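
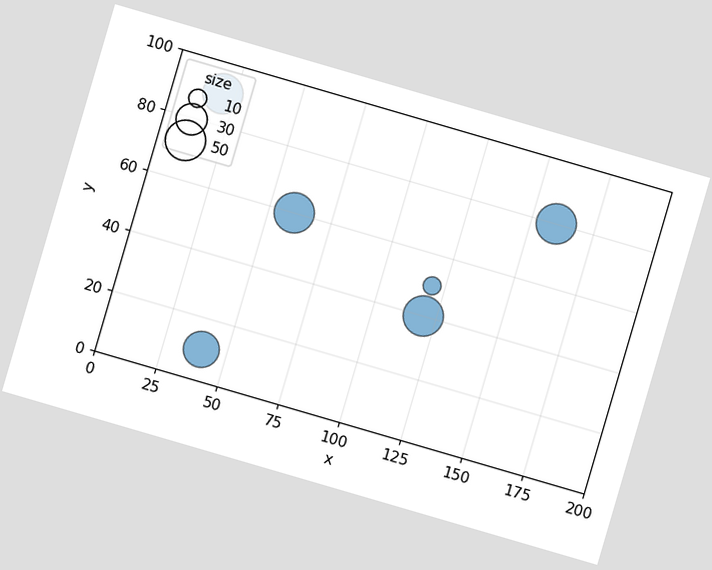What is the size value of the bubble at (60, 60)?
50

The chart is tilted about 16° clockwise. Matching the bubble at (60, 60) against the size legend gives 50.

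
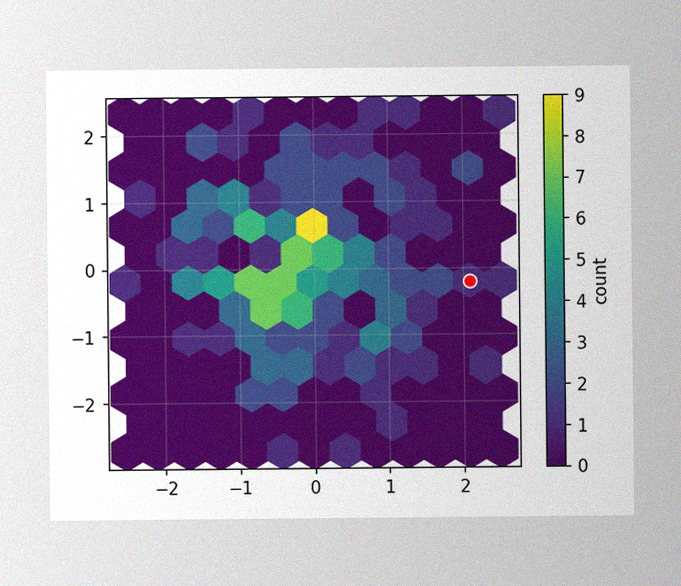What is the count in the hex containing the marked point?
1

The image has some photo noise and uneven lighting. The marked hex reads 1 on the colorbar.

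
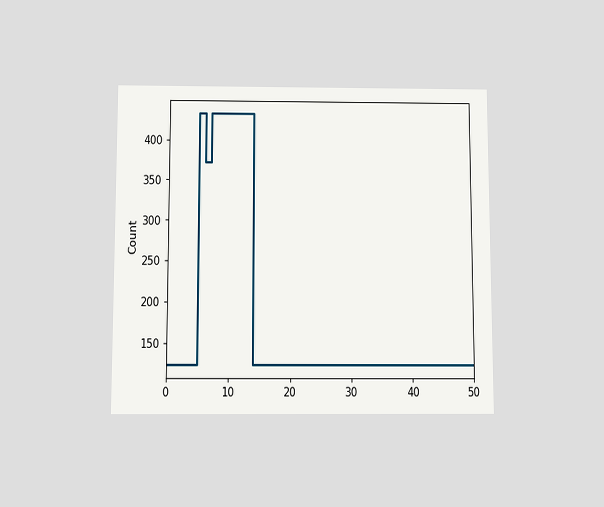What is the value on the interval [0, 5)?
124

The chart is viewed slightly from below. On [0, 5) the step sits at 124.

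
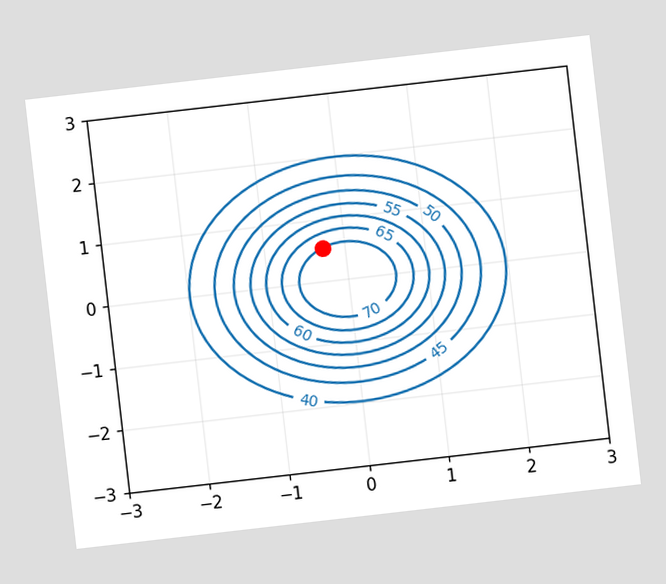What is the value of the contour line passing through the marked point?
The chart is tilted about 7° counter-clockwise. The marked point sits on the contour labelled 70.

70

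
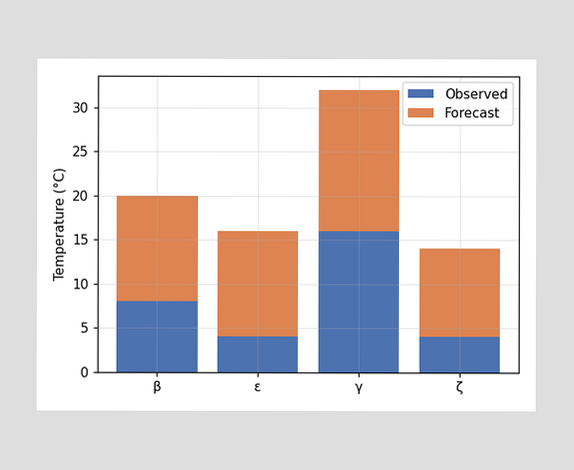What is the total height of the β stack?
The β stack's top reaches 20°C on the y-axis.

20°C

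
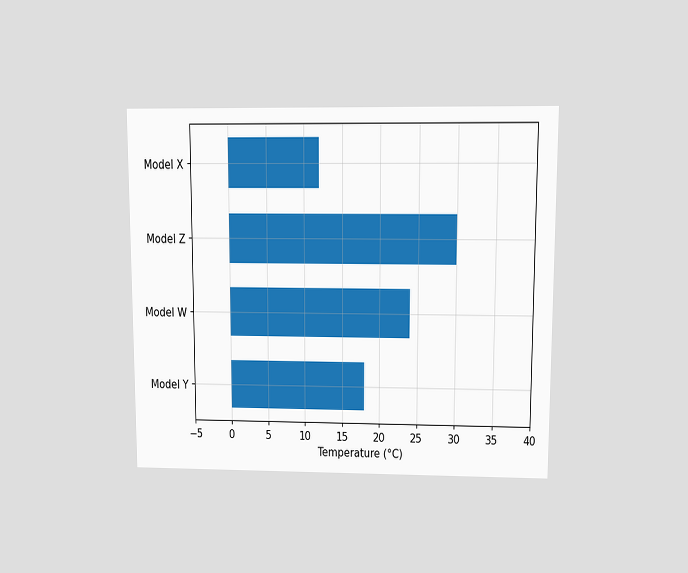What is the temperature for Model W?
The chart is viewed at a slight angle. Reading along the chart's x-axis, the Model W bar reaches 24°C.

24°C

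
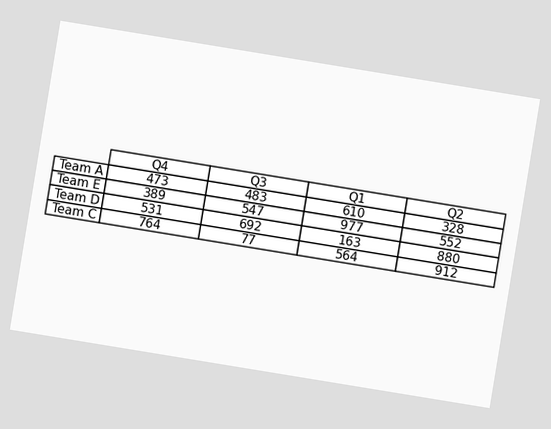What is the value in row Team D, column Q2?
880

The chart is tilted about 9° clockwise. The (Team D, Q2) cell reads 880.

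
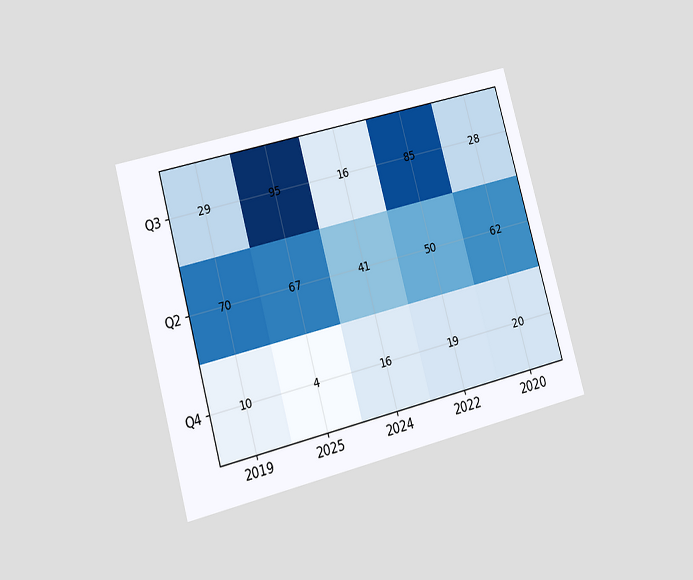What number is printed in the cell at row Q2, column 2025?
67

The chart is tilted about 15° counter-clockwise and viewed at a slight angle. The (Q2, 2025) cell reads 67.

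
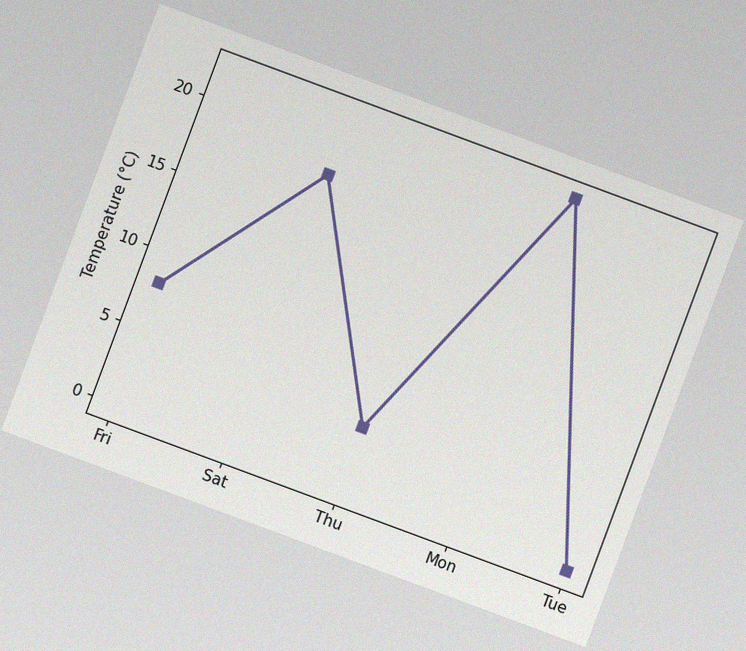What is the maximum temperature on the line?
The chart is tilted about 20° clockwise, with some photo noise. The highest point is at Mon, and reading across to the y-axis gives 22°C.

22°C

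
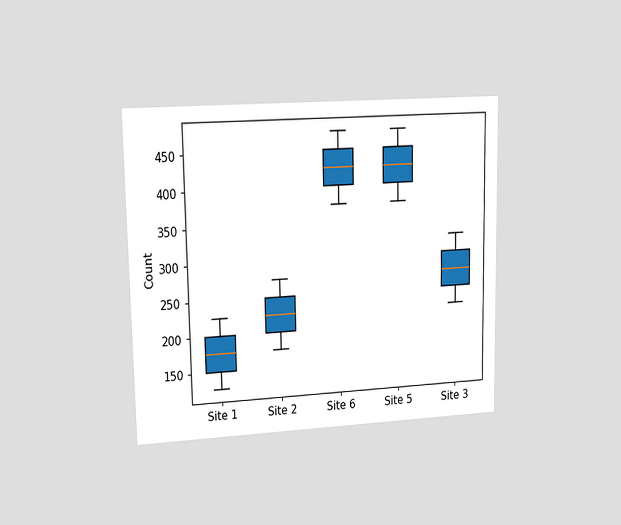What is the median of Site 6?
The chart is viewed at a slight angle. The median line in the Site 6 box sits at 425.

425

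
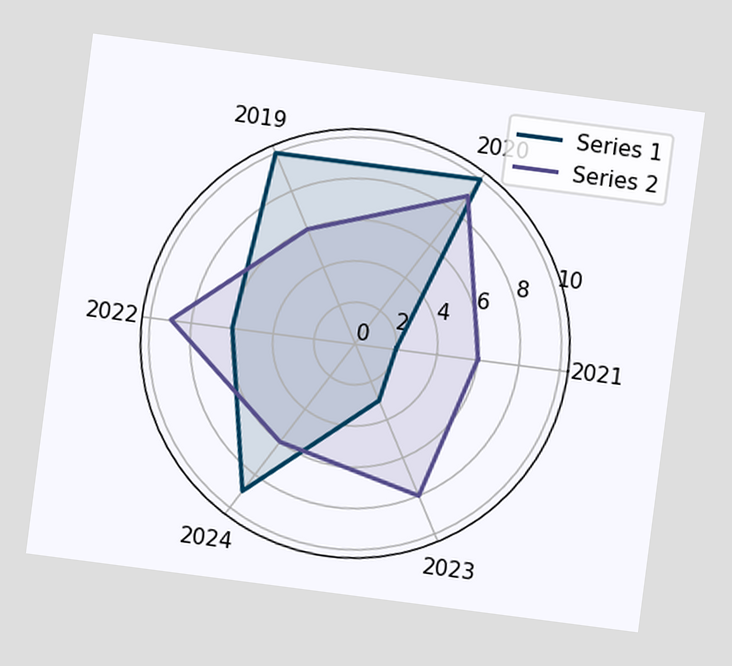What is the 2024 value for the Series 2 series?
6

The chart is tilted about 7° clockwise. On the 2024 axis, Series 2 reaches 6.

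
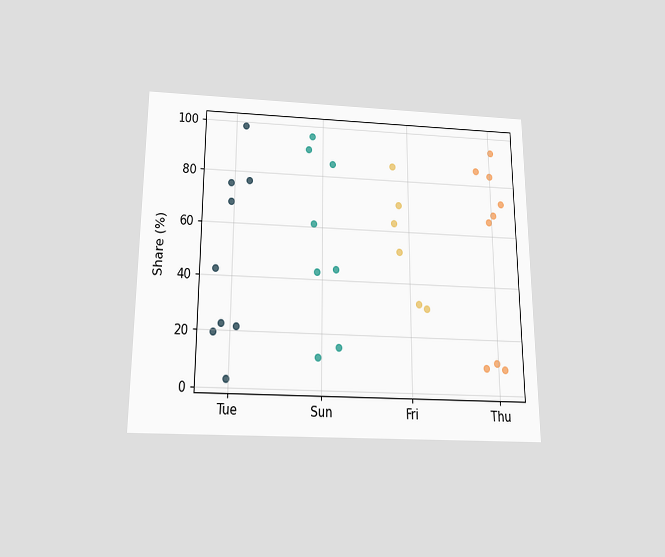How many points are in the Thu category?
9

The chart is viewed slightly from below. Counting the markers in the Thu column gives 9.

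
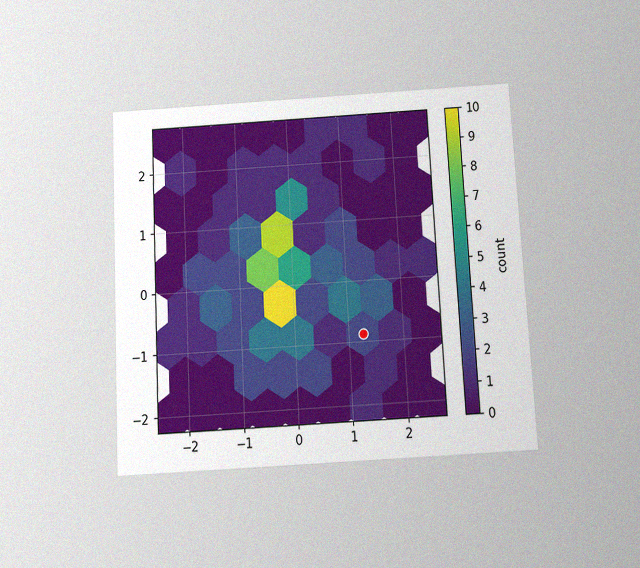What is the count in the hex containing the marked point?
The chart is tilted about 3° counter-clockwise and viewed slightly from below, with some photo noise. The marked hex reads 2 on the colorbar.

2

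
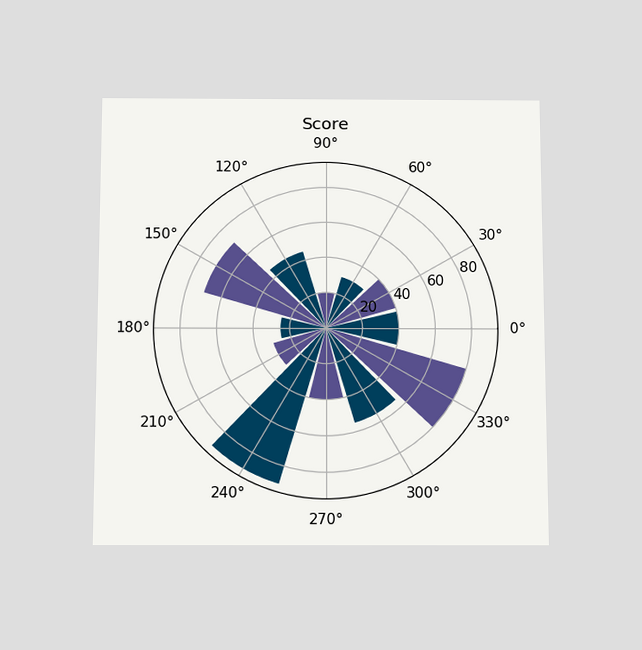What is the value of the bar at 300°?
The chart is viewed slightly from below. The bar at 300° reaches 55 on the radial axis.

55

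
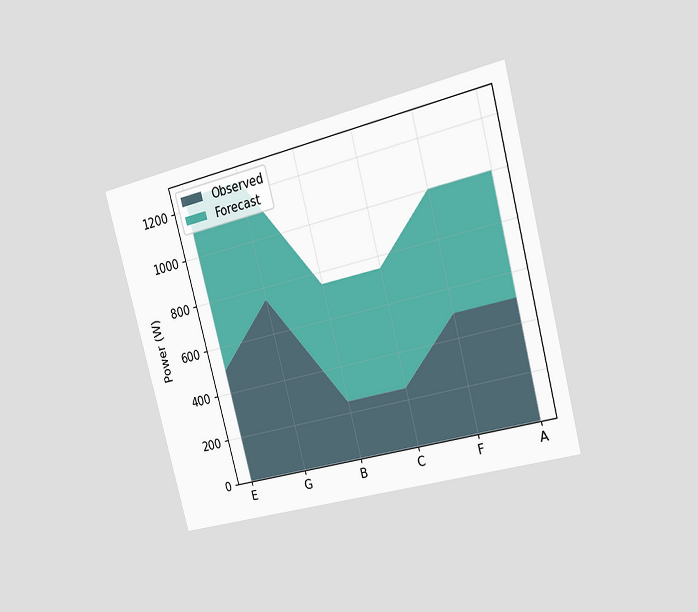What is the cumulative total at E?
The chart is tilted about 14° counter-clockwise and viewed slightly from the right. The stacked total at E reaches 1250W.

1250W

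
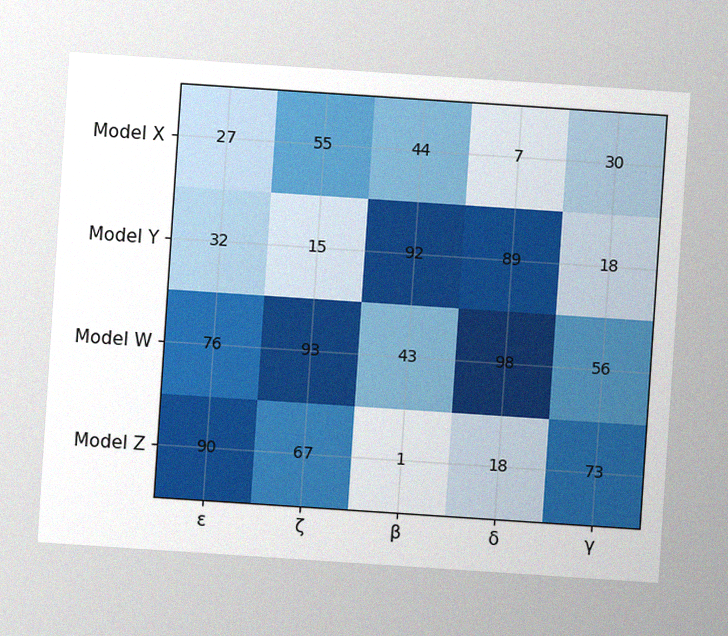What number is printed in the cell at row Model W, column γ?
56

The chart is tilted about 4° clockwise, with some photo noise. The (Model W, γ) cell reads 56.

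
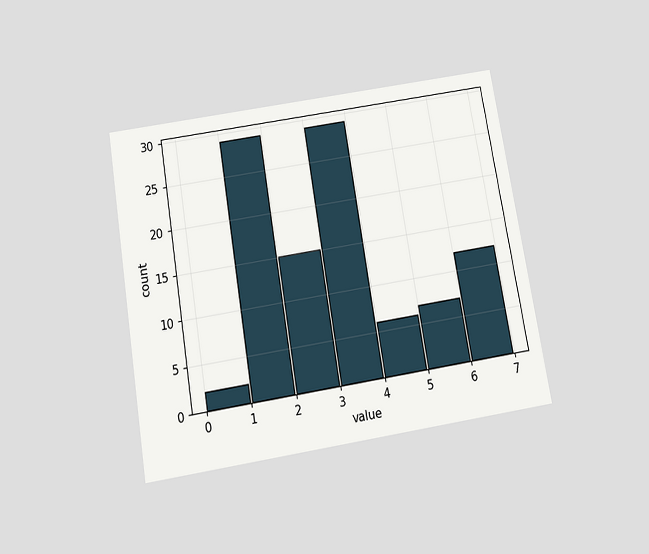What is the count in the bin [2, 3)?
15

The chart is tilted about 9° counter-clockwise and viewed slightly from below. The [2, 3) bin has height 15.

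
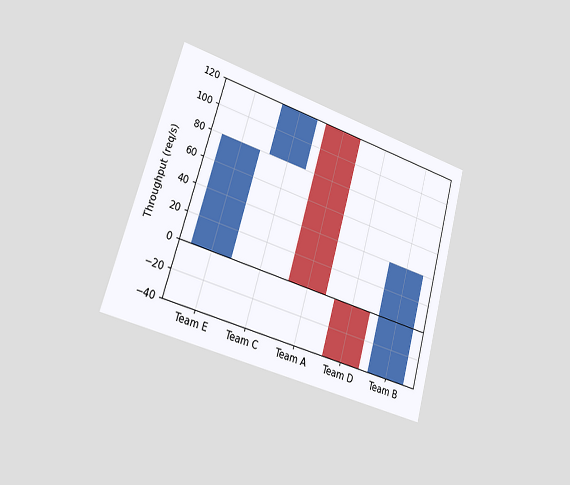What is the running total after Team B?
40req/s

The chart is tilted about 16° clockwise and viewed slightly from the left. After Team B the running total reaches 40req/s.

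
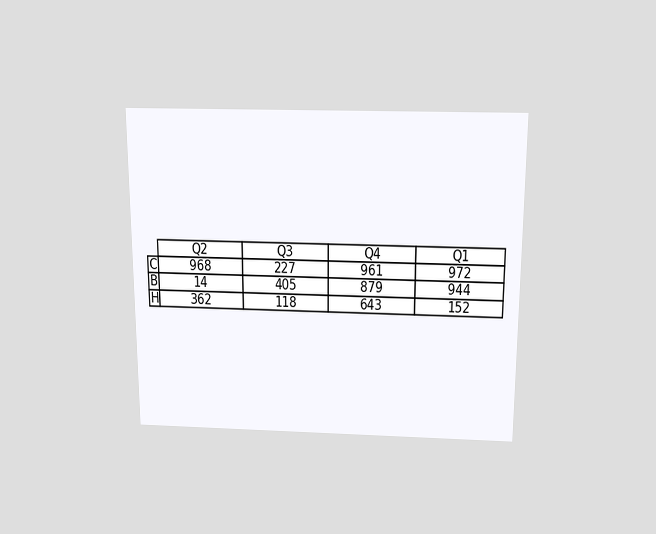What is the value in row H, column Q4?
643

The chart is viewed slightly from above. The (H, Q4) cell reads 643.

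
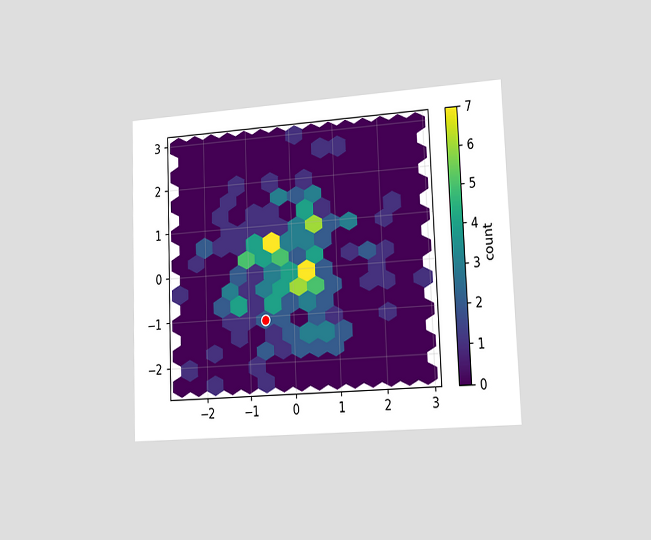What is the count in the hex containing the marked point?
The chart is tilted about 2° counter-clockwise and viewed slightly from the right. The marked hex reads 2 on the colorbar.

2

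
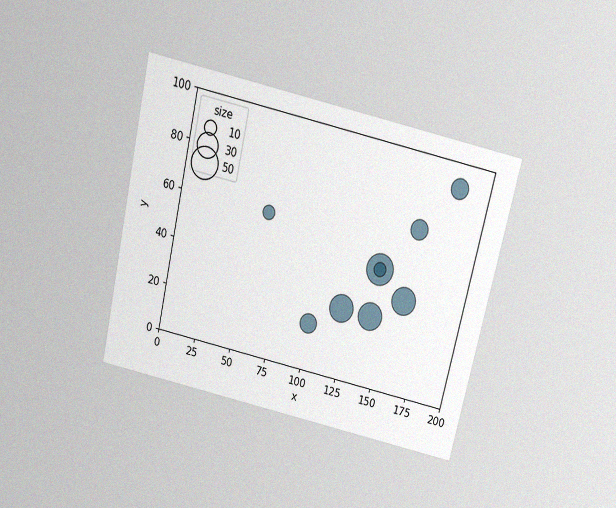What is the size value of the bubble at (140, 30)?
The chart is tilted about 13° clockwise and viewed slightly from above, with some photo noise. Matching the bubble at (140, 30) against the size legend gives 40.

40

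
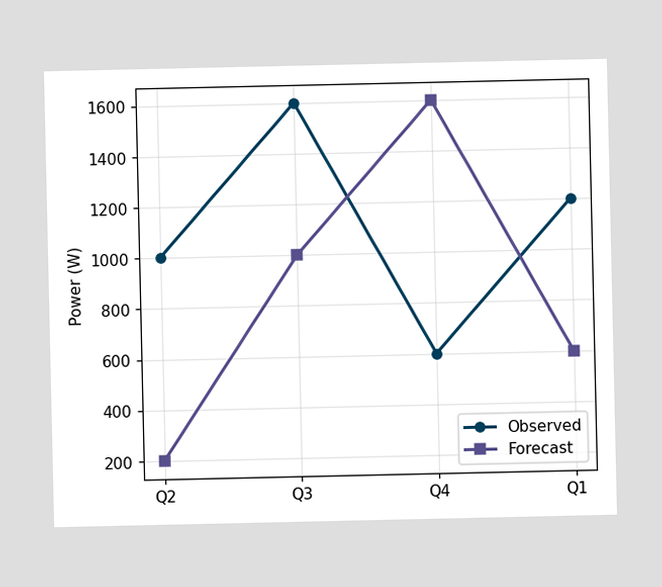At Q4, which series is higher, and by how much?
Forecast, by 1000W

At Q4, Forecast sits above the other line by 1000W.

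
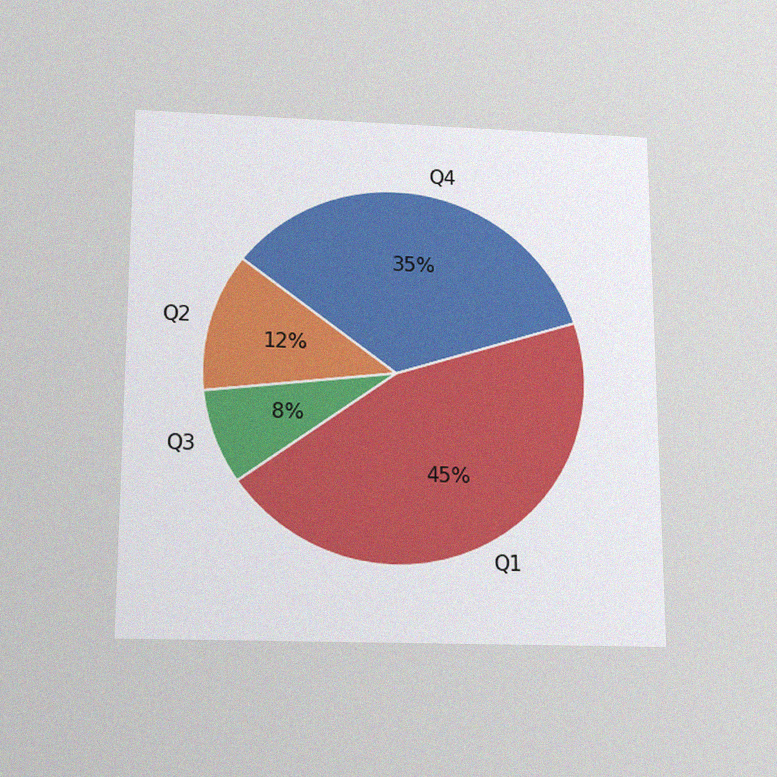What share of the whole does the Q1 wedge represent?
45%

The chart is viewed slightly from below, with some photo noise. The Q1 slice takes up 45% of the pie.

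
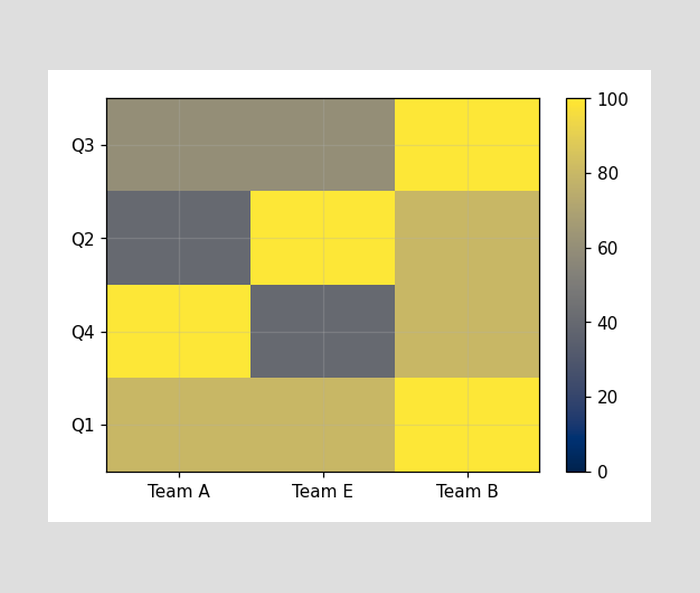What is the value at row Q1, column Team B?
100

Matching cell (Q1, Team B) against the colorbar gives 100.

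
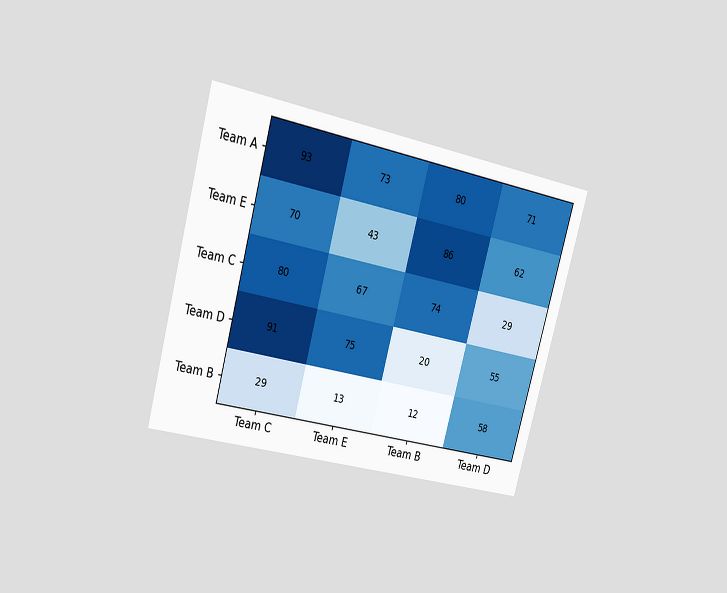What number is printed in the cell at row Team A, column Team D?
71

The chart is tilted about 15° clockwise and viewed slightly from the left. The (Team A, Team D) cell reads 71.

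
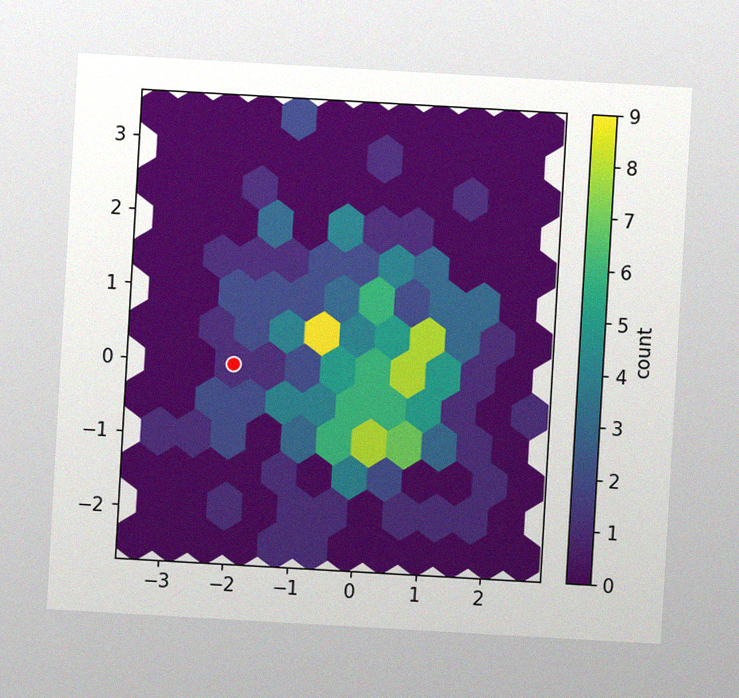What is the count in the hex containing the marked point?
1

The chart is tilted about 3° clockwise, with some photo noise. The marked hex reads 1 on the colorbar.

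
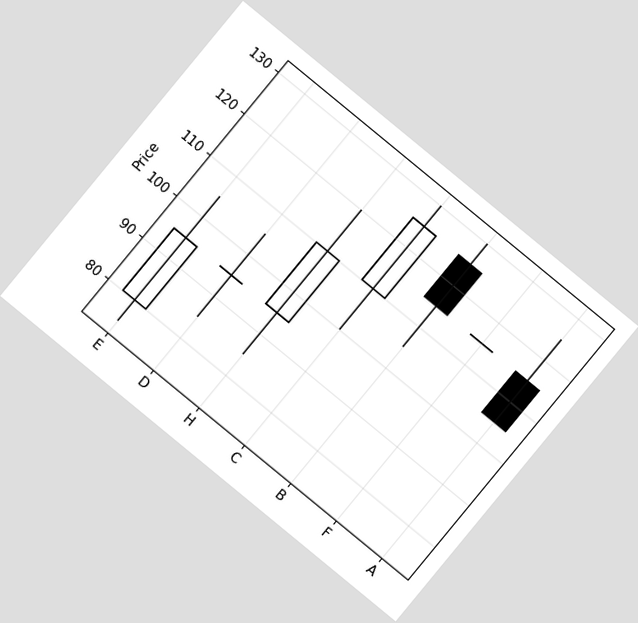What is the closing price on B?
115

The chart is tilted about 39° clockwise. The B candle closes at 115.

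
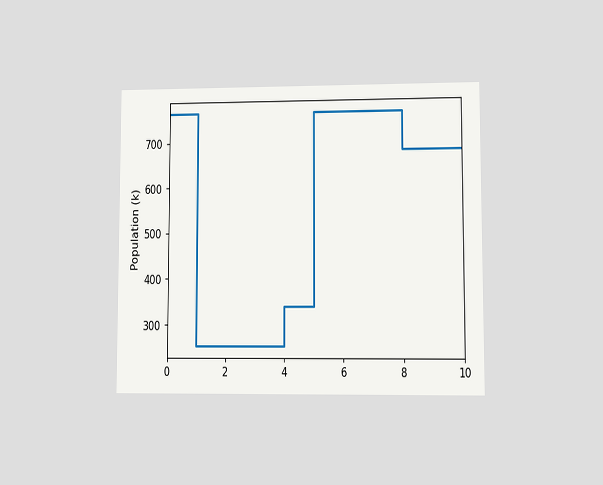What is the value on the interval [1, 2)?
255k

The chart is viewed at a slight angle. On [1, 2) the step sits at 255k.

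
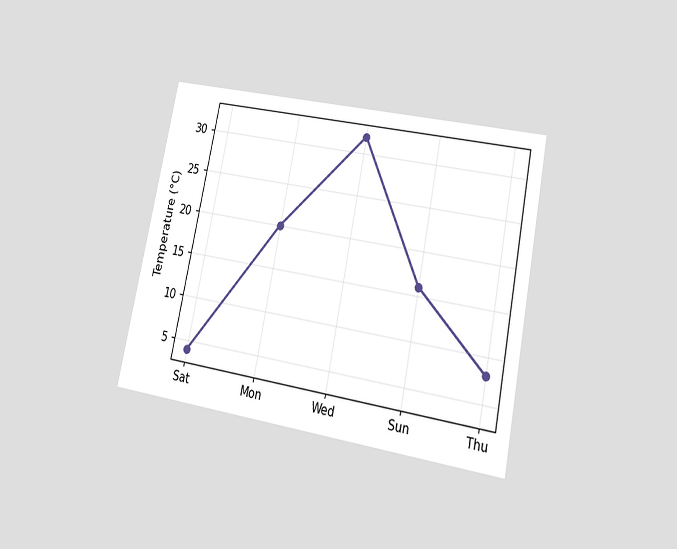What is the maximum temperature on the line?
The chart is tilted about 11° clockwise and viewed at a slight angle. The highest point is at Wed, and reading across to the y-axis gives 32°C.

32°C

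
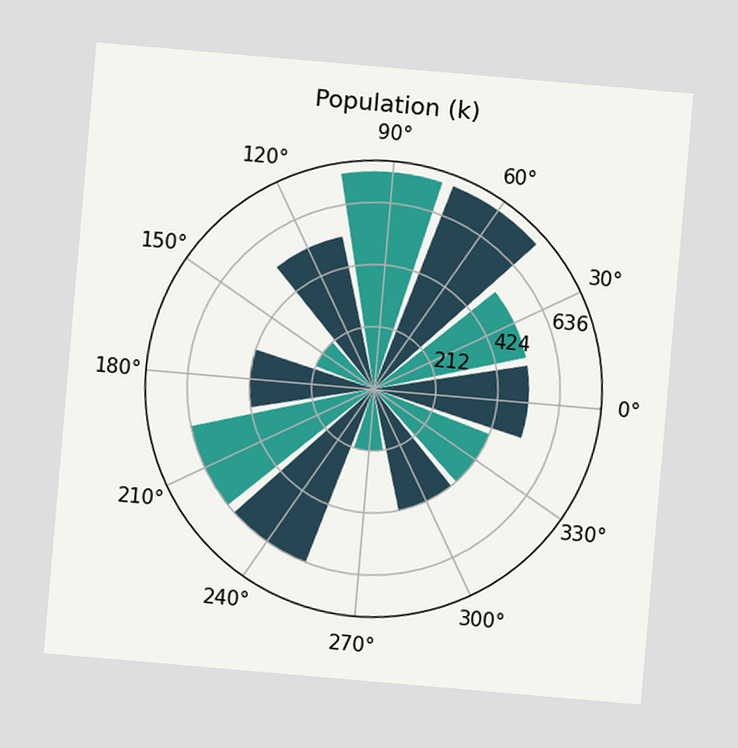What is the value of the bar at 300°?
The chart is tilted about 5° clockwise. The bar at 300° reaches 424k on the radial axis.

424k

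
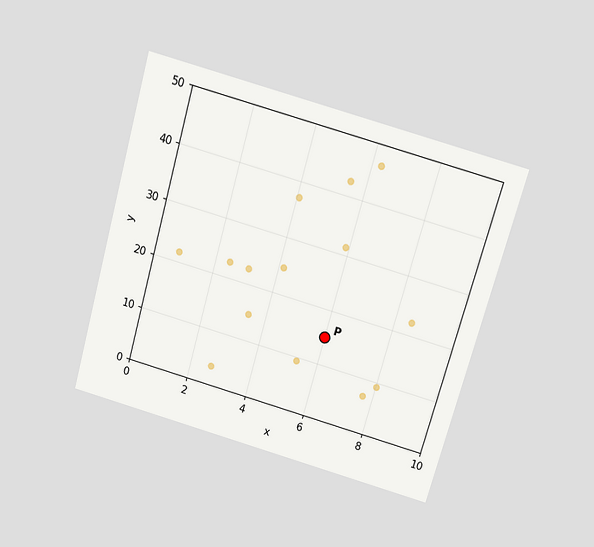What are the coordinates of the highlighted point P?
The chart is tilted about 16° clockwise and viewed slightly from above. Following the gridlines from P to each axis, P sits at (6, 15).

(6, 15)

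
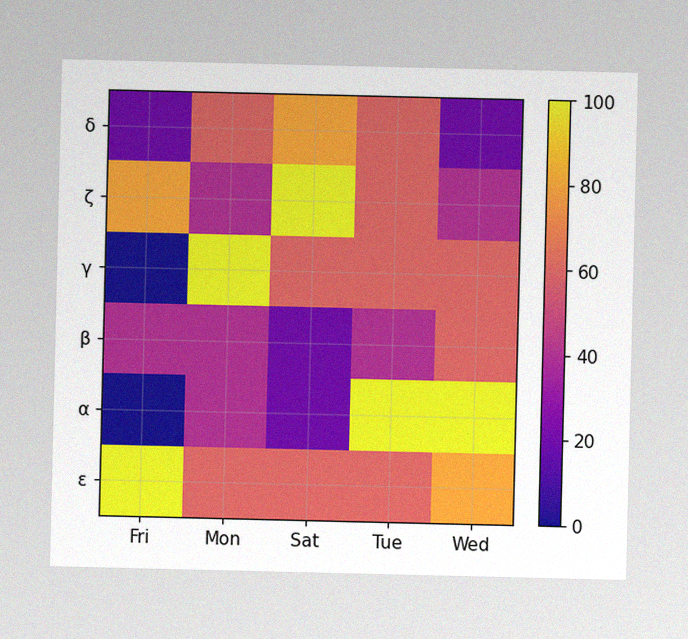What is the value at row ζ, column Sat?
100

The image has some photo noise and uneven lighting. Matching cell (ζ, Sat) against the colorbar gives 100.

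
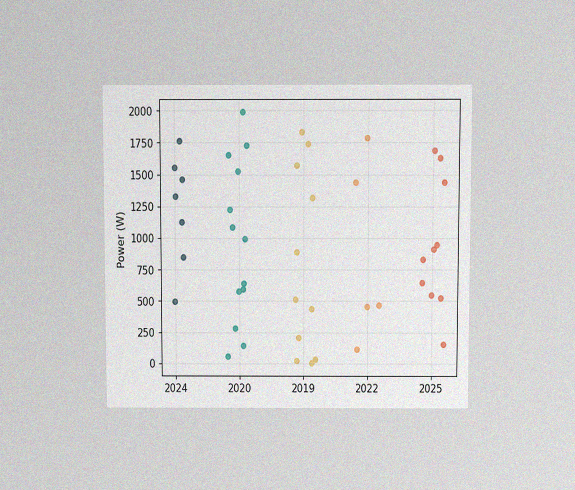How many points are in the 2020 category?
The chart is viewed slightly from above, with some photo noise. Counting the markers in the 2020 column gives 13.

13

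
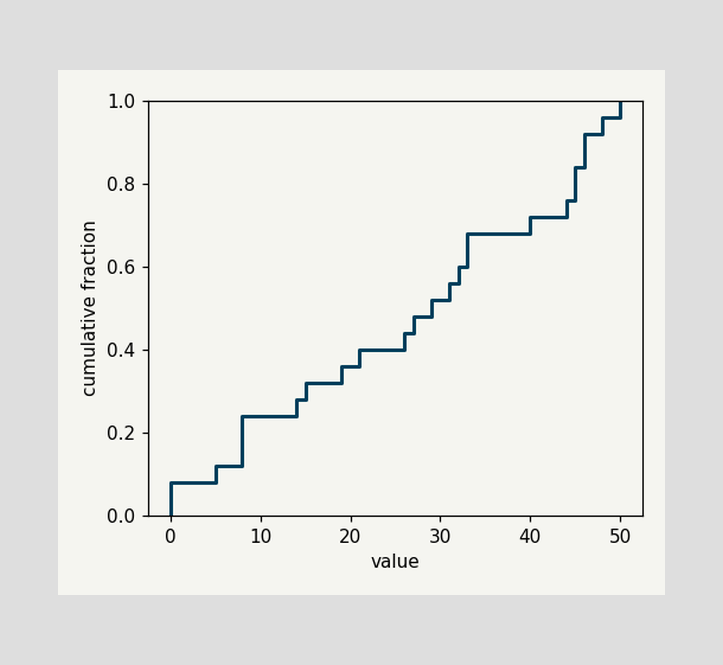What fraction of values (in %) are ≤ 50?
At x=50 the ECDF step is at 100%.

100%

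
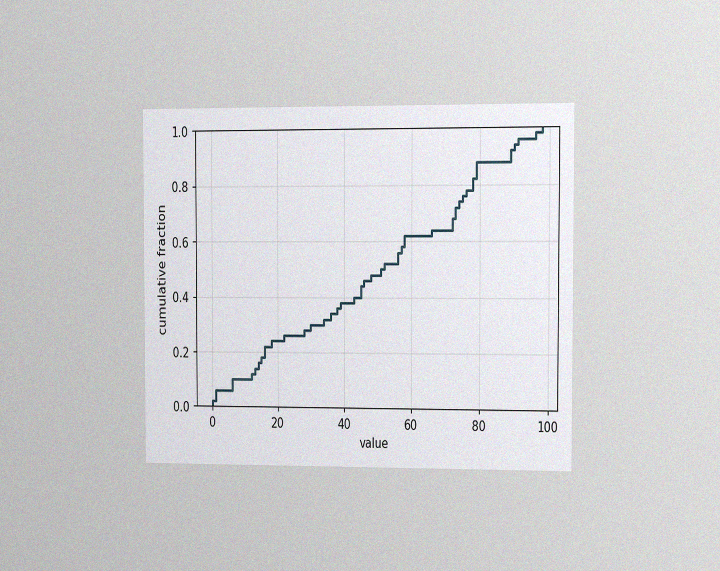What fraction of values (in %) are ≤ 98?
100%

The chart is viewed at a slight angle, with some photo noise. At x=98 the ECDF step is at 100%.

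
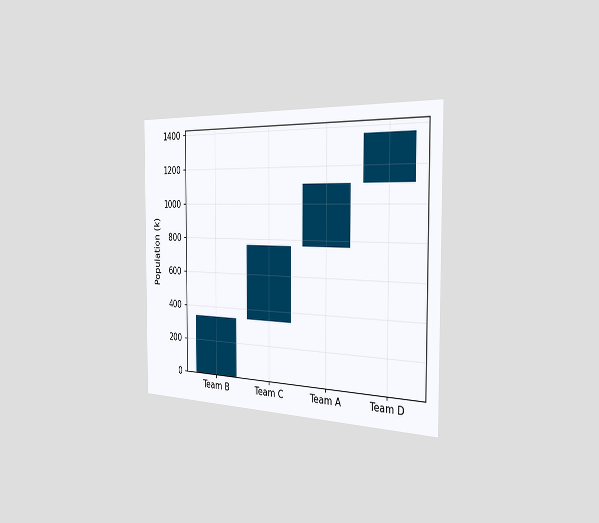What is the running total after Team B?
The chart is viewed slightly from the right. After Team B the running total reaches 340k.

340k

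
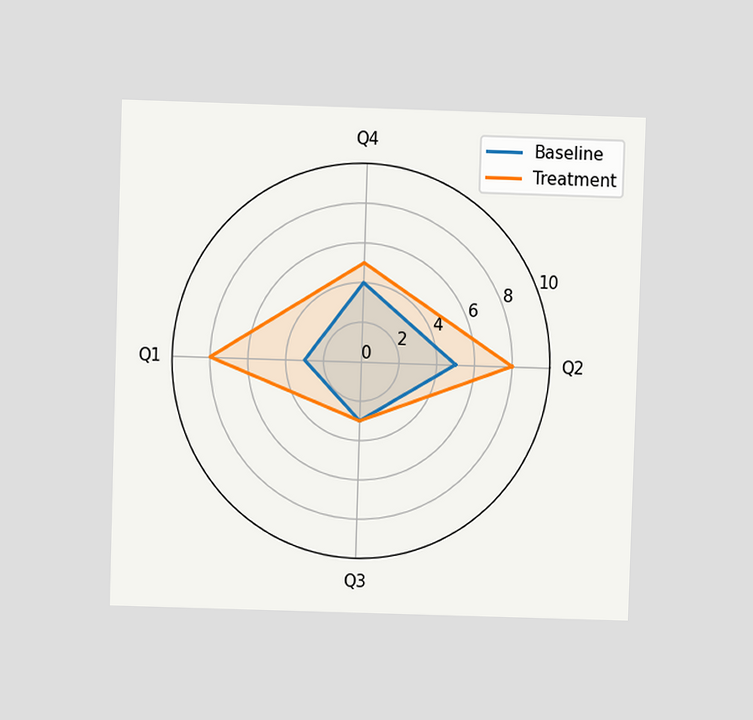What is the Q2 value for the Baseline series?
5

The chart is viewed at a slight angle. On the Q2 axis, Baseline reaches 5.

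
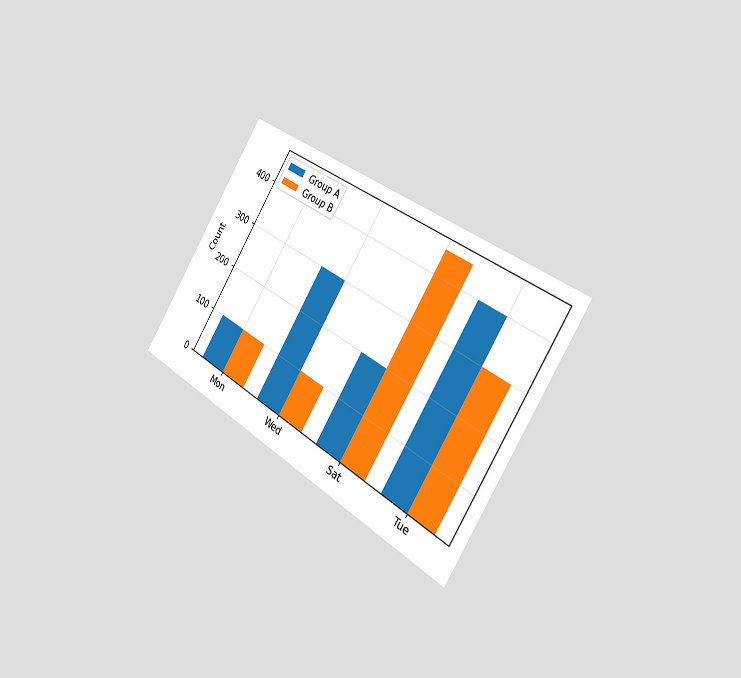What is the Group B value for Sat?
The chart is tilted about 32° clockwise and viewed slightly from the right. The Group B bar at Sat reaches 450 on the y-axis.

450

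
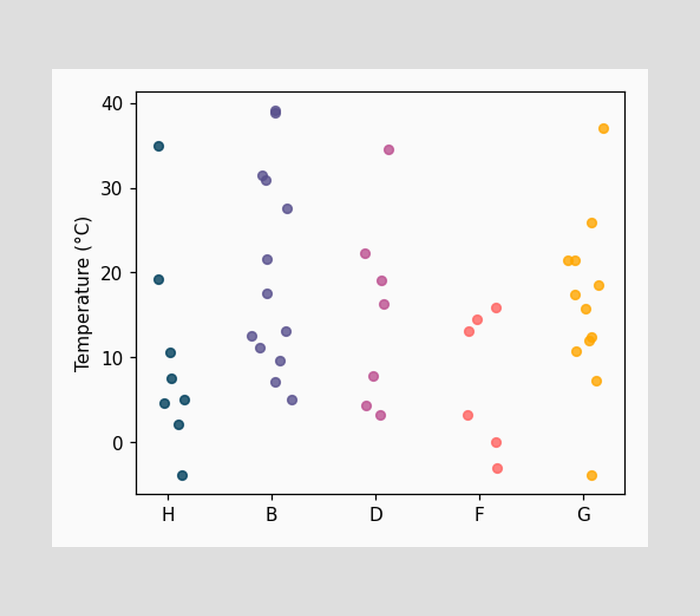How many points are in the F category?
6

Counting the markers in the F column gives 6.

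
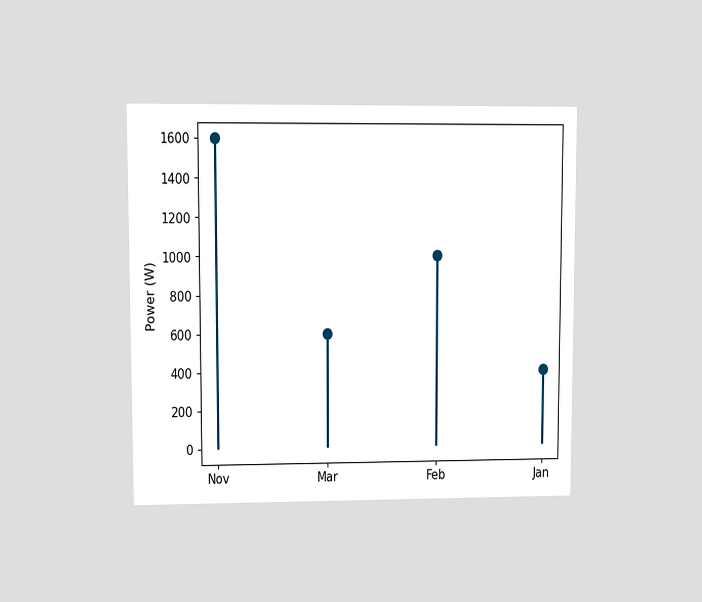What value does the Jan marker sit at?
400W

The chart is viewed at a slight angle. The Jan marker sits at 400W.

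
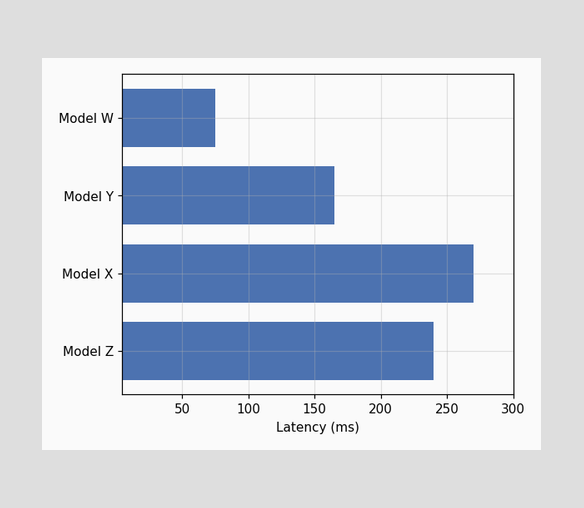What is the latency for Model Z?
Reading along the chart's x-axis, the Model Z bar reaches 240ms.

240ms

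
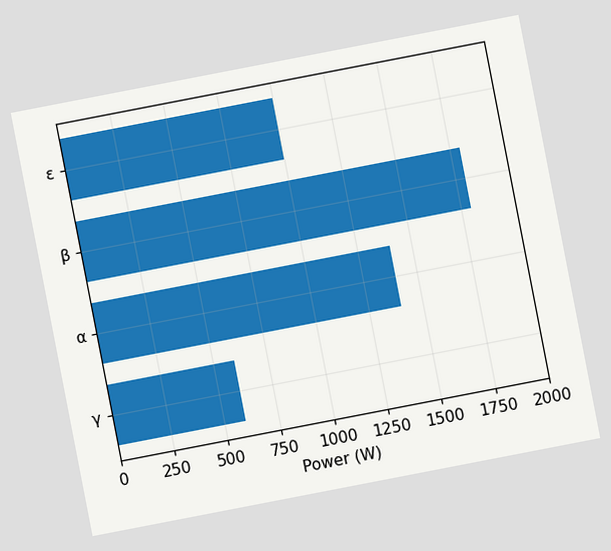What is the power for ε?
1000W

The chart is tilted about 11° counter-clockwise. Reading along the chart's x-axis, the ε bar reaches 1000W.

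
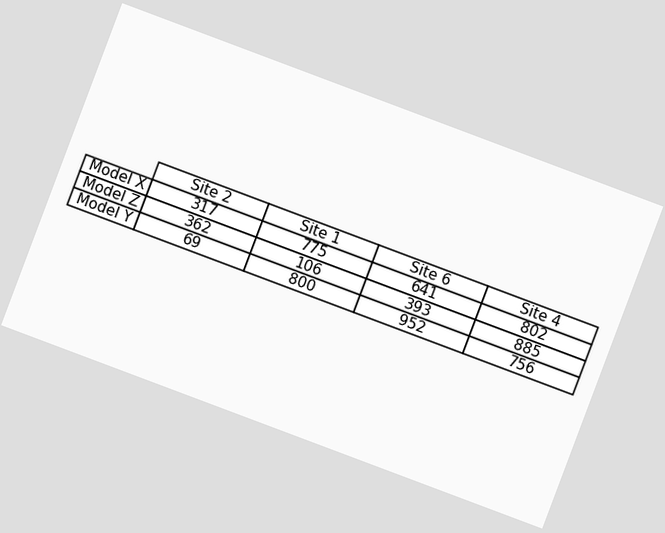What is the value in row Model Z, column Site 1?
The chart is tilted about 21° clockwise. The (Model Z, Site 1) cell reads 106.

106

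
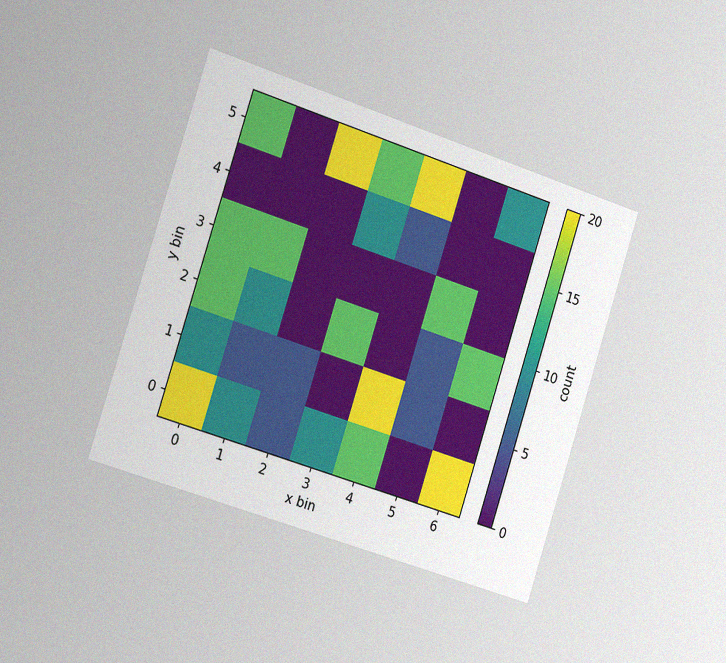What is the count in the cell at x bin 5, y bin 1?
The chart is tilted about 18° clockwise and viewed slightly from the left, with some photo noise. Matching the cell (5, 1) against the colorbar gives 5.

5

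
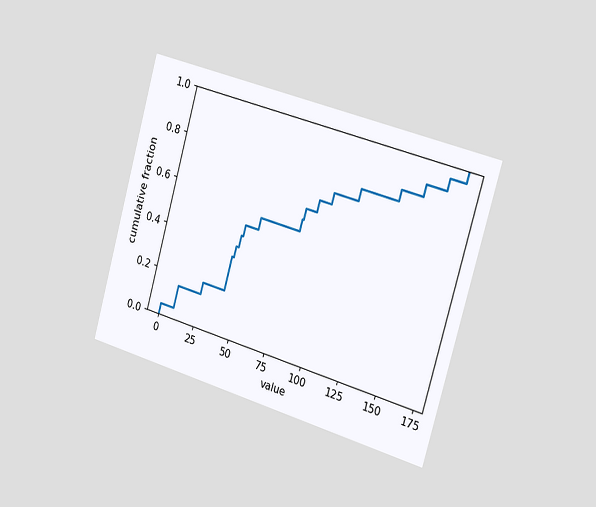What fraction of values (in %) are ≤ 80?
65%

The chart is tilted about 16° clockwise and viewed slightly from the right. At x=80 the ECDF step is at 65%.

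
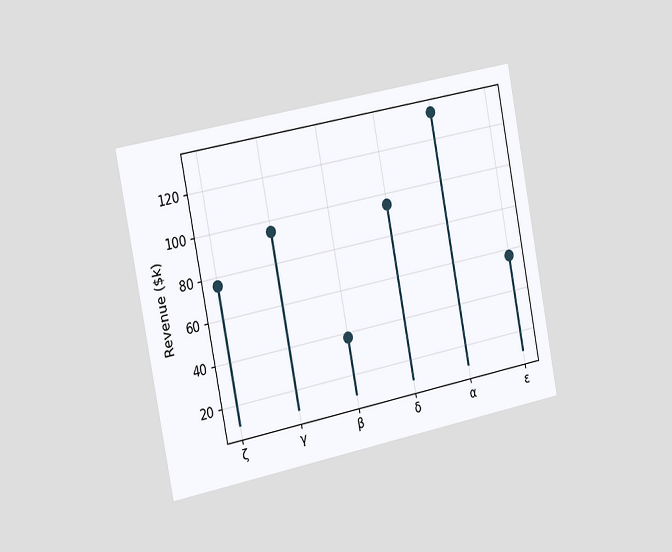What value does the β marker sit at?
The chart is tilted about 11° counter-clockwise and viewed slightly from the left. The β marker sits at $38k.

$38k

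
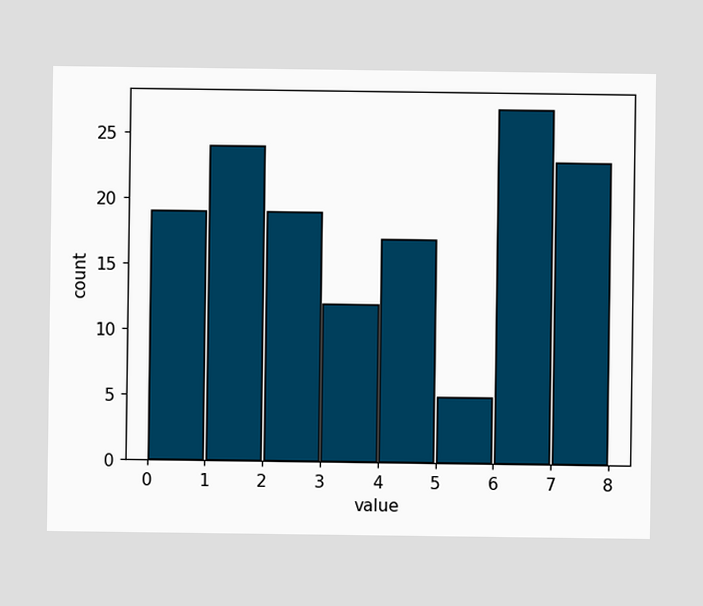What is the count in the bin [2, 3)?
19

The [2, 3) bin has height 19.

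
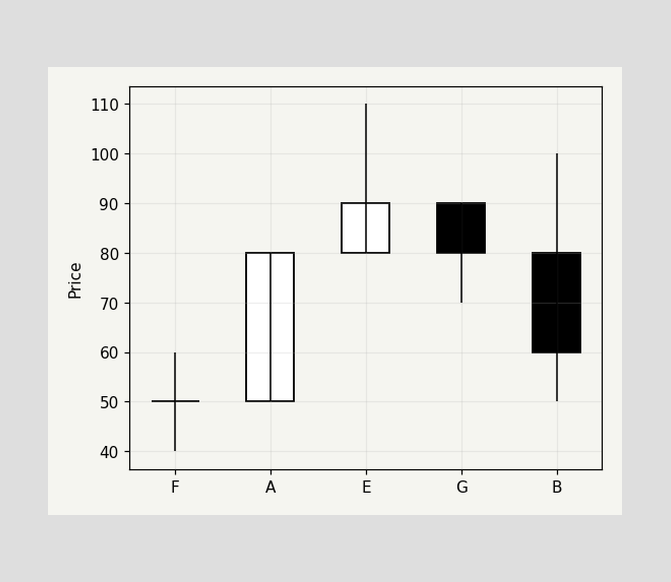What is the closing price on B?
The B candle closes at 60.

60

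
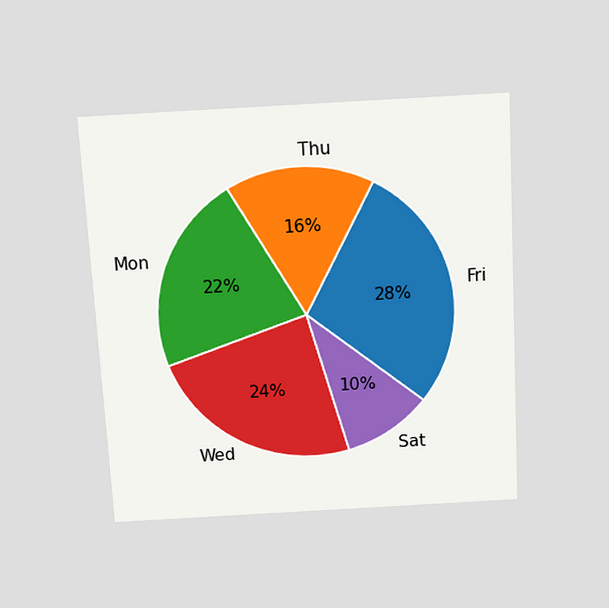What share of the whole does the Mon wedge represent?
The chart is tilted about 3° counter-clockwise and viewed slightly from above. The Mon slice takes up 22% of the pie.

22%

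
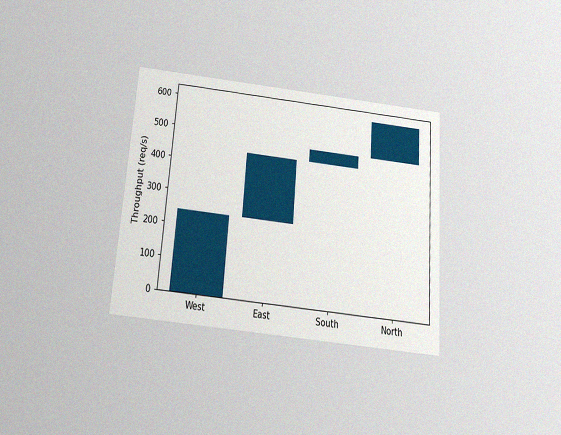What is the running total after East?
The chart is tilted about 4° clockwise and viewed slightly from below, with some photo noise. After East the running total reaches 440req/s.

440req/s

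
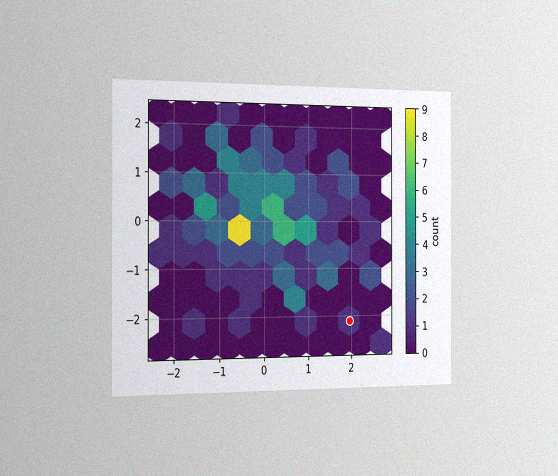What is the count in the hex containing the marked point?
The chart is viewed slightly from the left, with some photo noise. The marked hex reads 1 on the colorbar.

1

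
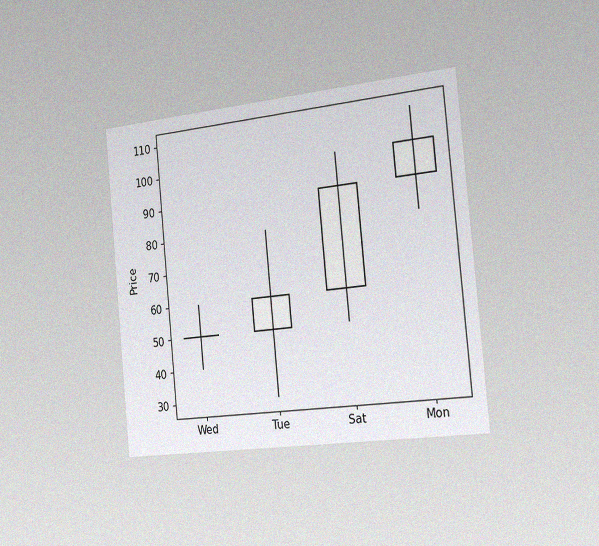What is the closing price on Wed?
The chart is tilted about 5° counter-clockwise and viewed slightly from the right, with some photo noise. The Wed candle closes at 50.

50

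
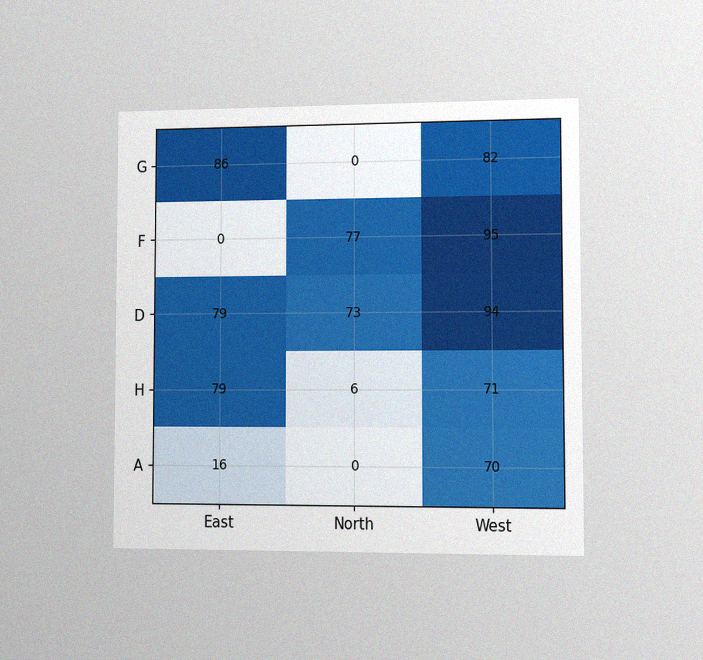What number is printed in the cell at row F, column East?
0

The chart is viewed slightly from the right, with some photo noise. The (F, East) cell reads 0.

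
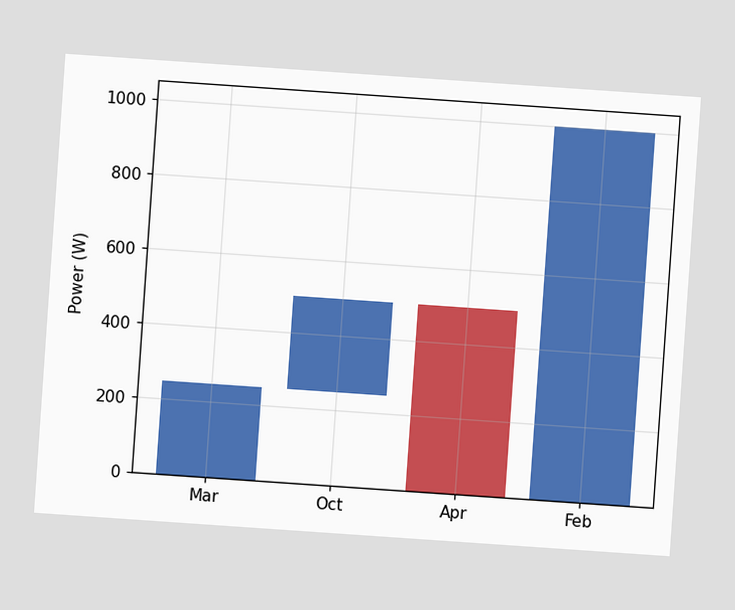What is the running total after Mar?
The chart is tilted about 4° clockwise. After Mar the running total reaches 250W.

250W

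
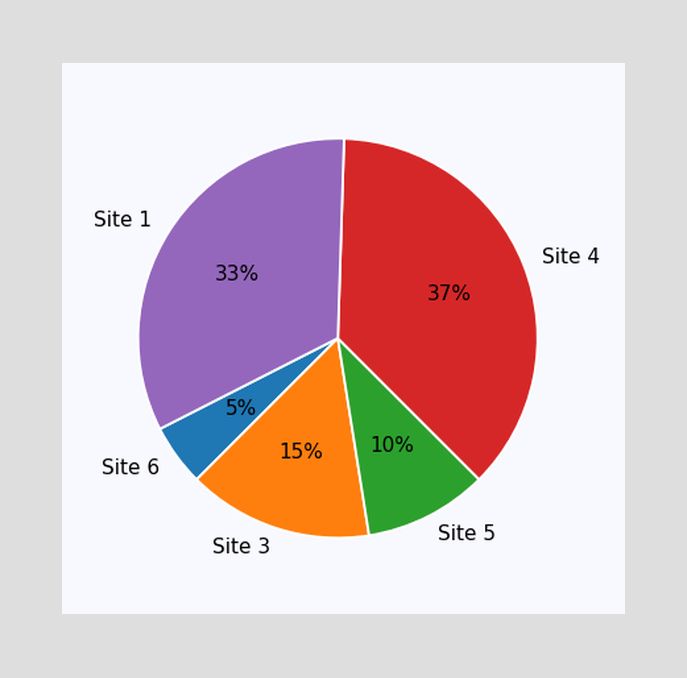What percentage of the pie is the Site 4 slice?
37%

The Site 4 slice takes up 37% of the pie.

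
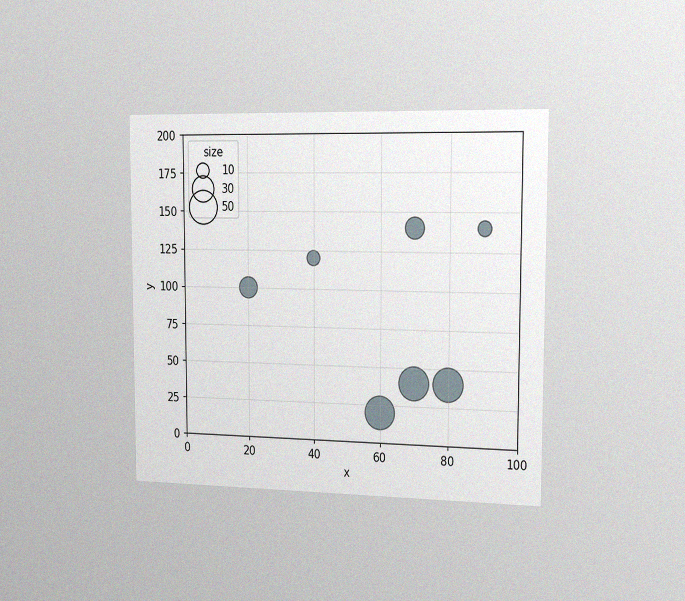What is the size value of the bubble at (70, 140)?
20

The chart is viewed slightly from the right, with some photo noise. Matching the bubble at (70, 140) against the size legend gives 20.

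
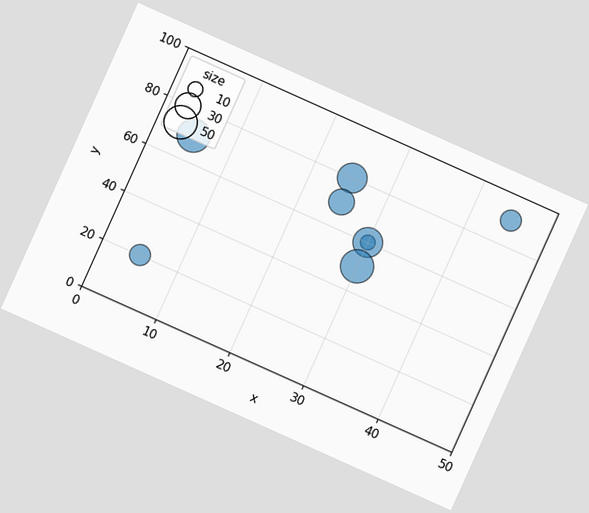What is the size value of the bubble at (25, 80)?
40

The chart is tilted about 24° clockwise. Matching the bubble at (25, 80) against the size legend gives 40.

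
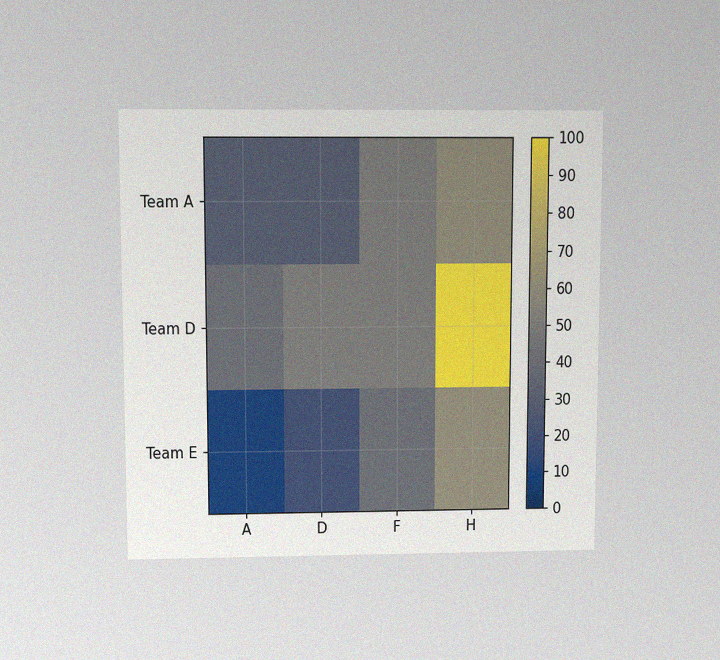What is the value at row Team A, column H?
60

The chart is viewed slightly from above, with some photo noise. Matching cell (Team A, H) against the colorbar gives 60.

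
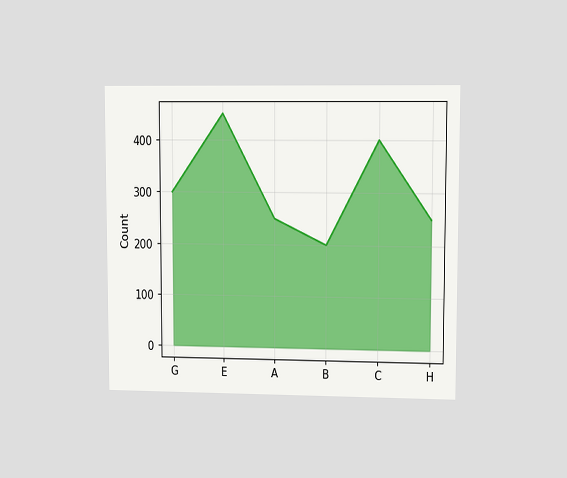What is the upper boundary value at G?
300

The chart is viewed at a slight angle. At G the upper boundary is at 300.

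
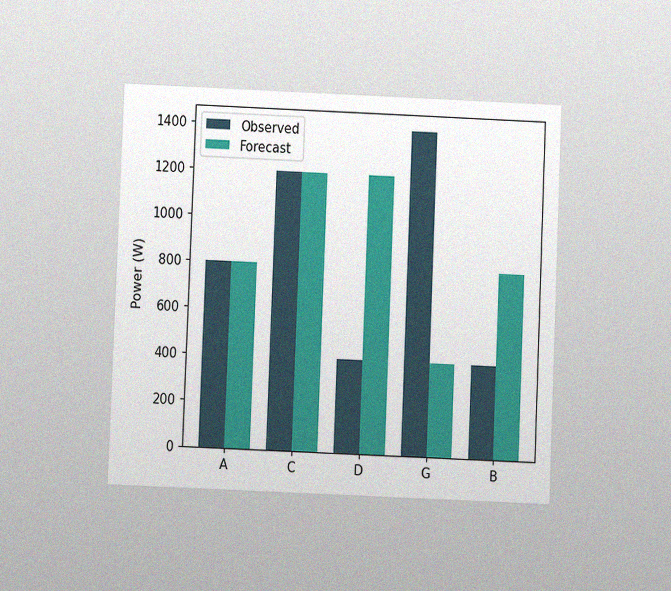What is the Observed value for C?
1200W

The chart is tilted about 2° clockwise and viewed at a slight angle, with some photo noise. The Observed bar at C reaches 1200W on the y-axis.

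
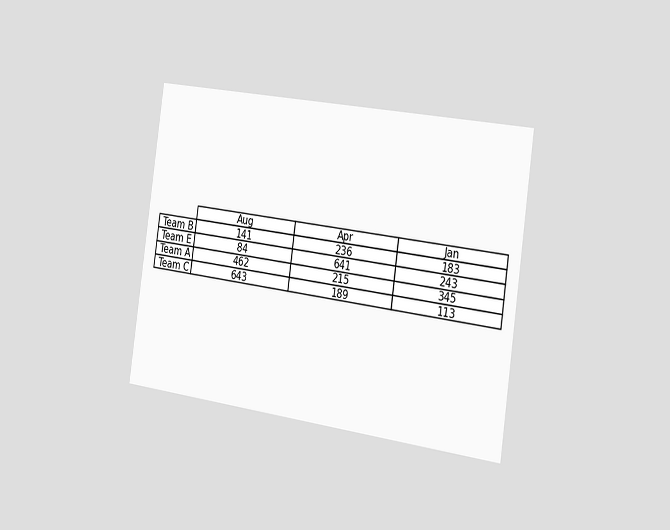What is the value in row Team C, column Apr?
189

The chart is tilted about 8° clockwise and viewed slightly from the right. The (Team C, Apr) cell reads 189.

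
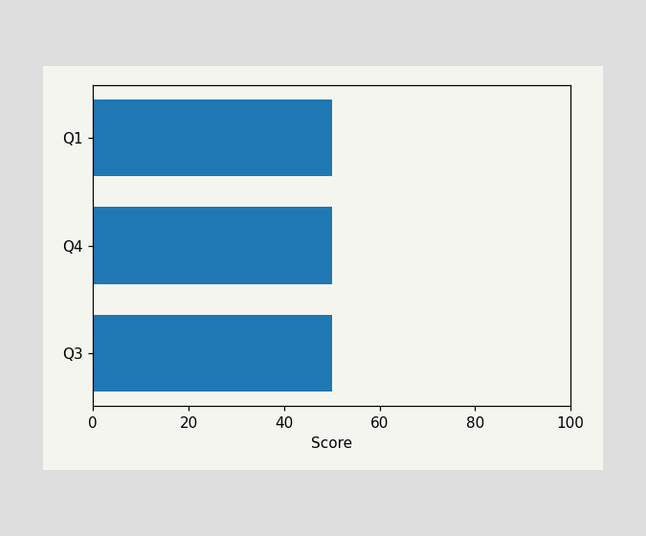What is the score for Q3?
50

Reading along the chart's x-axis, the Q3 bar reaches 50.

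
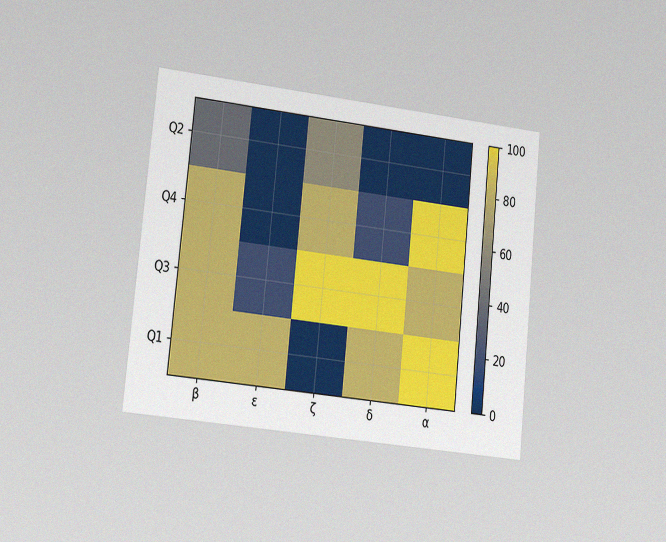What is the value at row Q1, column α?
100

The chart is tilted about 6° clockwise and viewed slightly from the left, with some photo noise. Matching cell (Q1, α) against the colorbar gives 100.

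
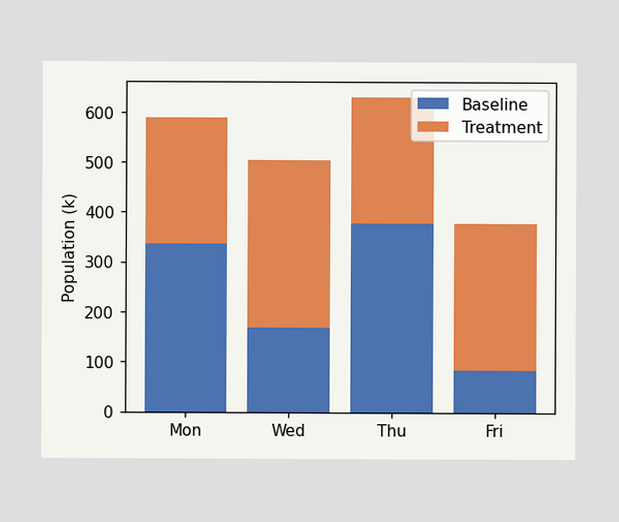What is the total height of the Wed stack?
The Wed stack's top reaches 504k on the y-axis.

504k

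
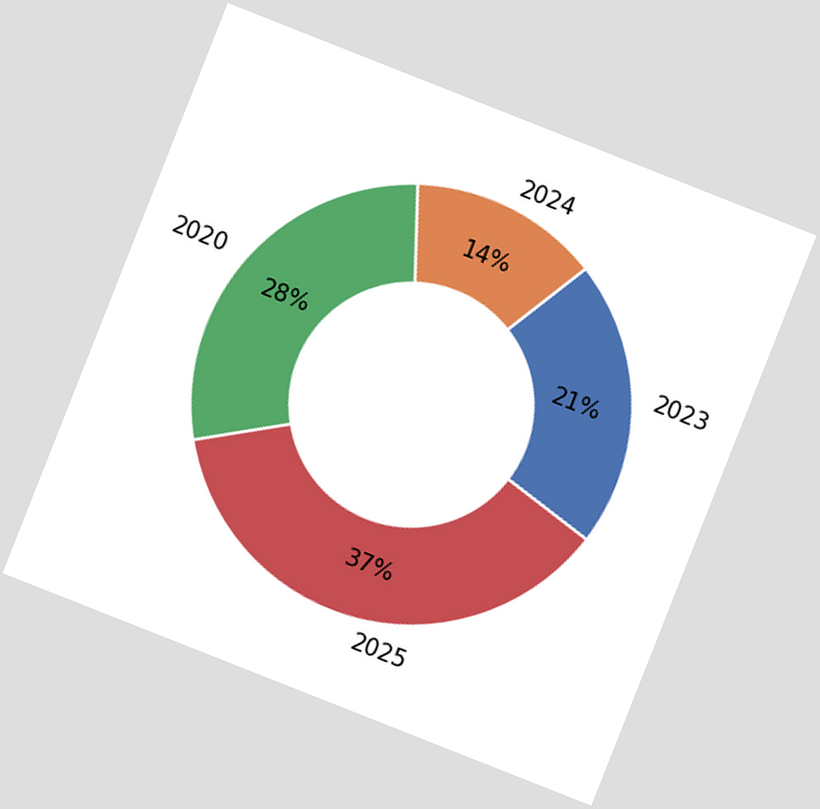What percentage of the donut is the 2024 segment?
14%

The chart is tilted about 22° clockwise. The 2024 segment takes up 14% of the ring.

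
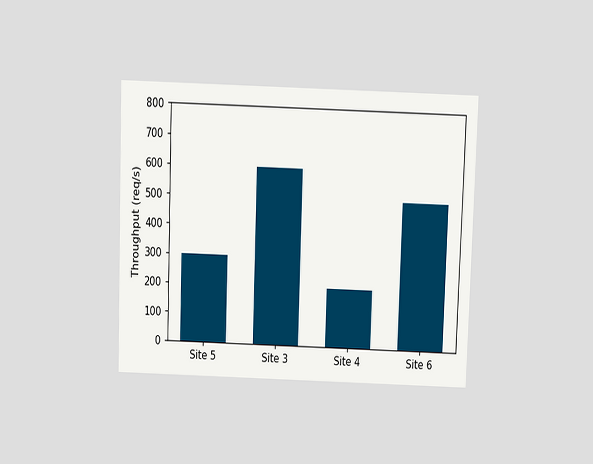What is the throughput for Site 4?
The chart is viewed slightly from above. Reading along the chart's y-axis, the Site 4 bar reaches 200req/s.

200req/s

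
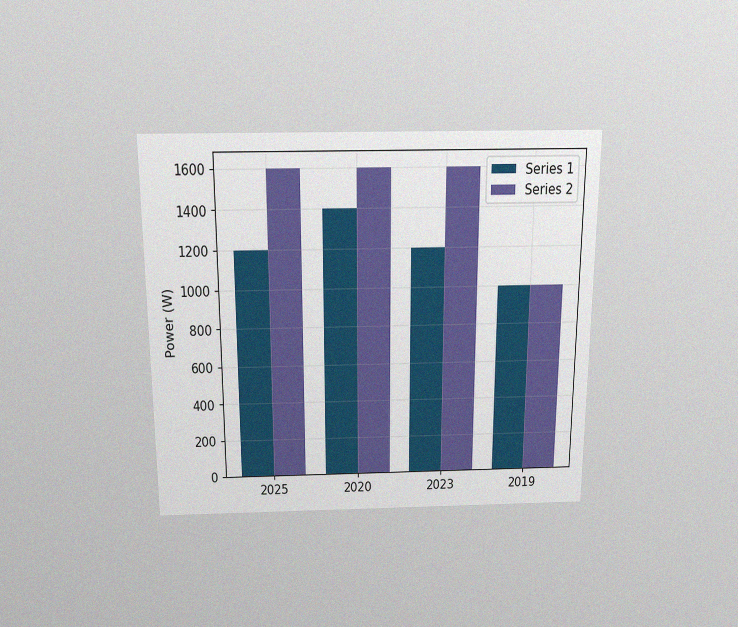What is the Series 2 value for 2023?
1600W

The chart is viewed slightly from above, with some photo noise. The Series 2 bar at 2023 reaches 1600W on the y-axis.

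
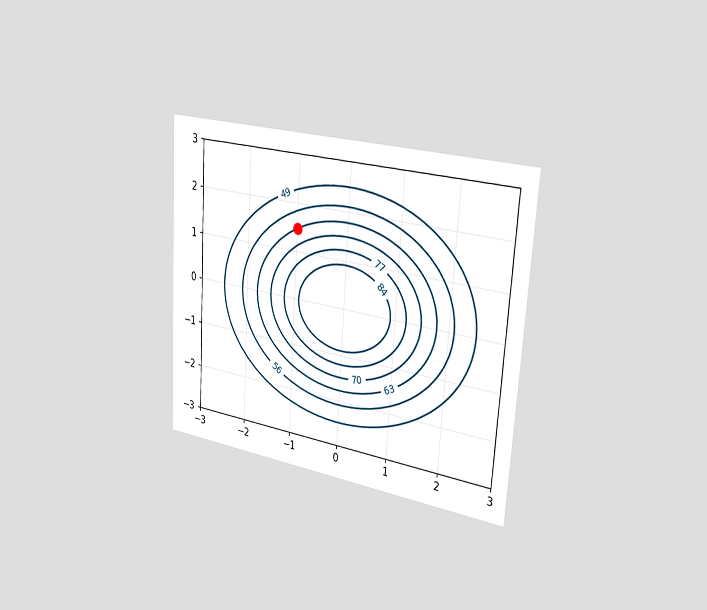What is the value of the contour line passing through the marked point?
63

The chart is tilted about 4° clockwise and viewed slightly from the right. The marked point sits on the contour labelled 63.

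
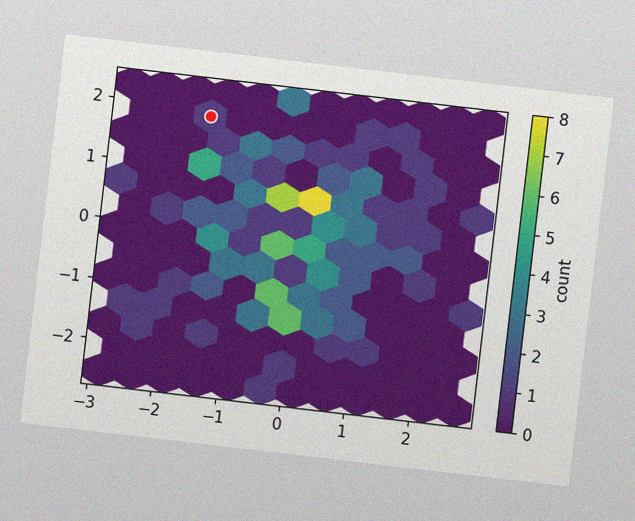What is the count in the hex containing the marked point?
1

The chart is tilted about 7° clockwise, with some photo noise. The marked hex reads 1 on the colorbar.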